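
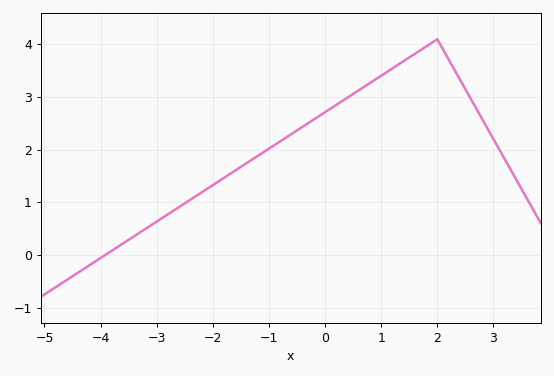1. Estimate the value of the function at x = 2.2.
3.72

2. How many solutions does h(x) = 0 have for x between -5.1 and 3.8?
1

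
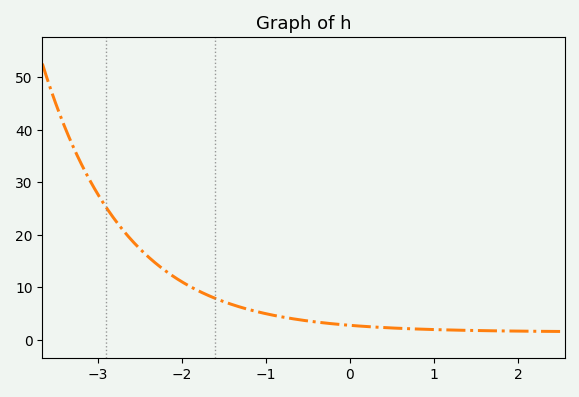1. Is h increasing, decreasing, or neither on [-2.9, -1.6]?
decreasing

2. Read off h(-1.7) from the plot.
9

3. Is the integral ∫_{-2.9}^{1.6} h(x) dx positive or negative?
positive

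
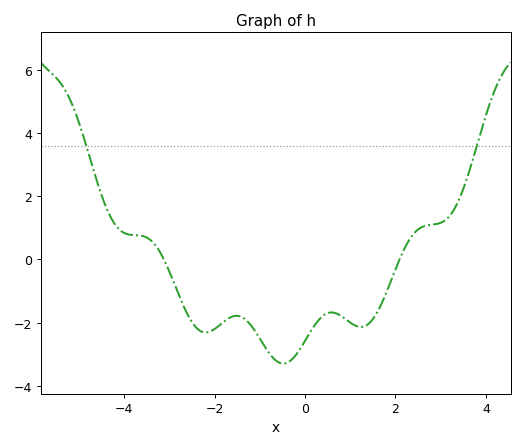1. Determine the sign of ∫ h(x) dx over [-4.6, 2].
negative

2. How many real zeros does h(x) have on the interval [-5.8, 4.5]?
2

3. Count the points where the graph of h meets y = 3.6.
2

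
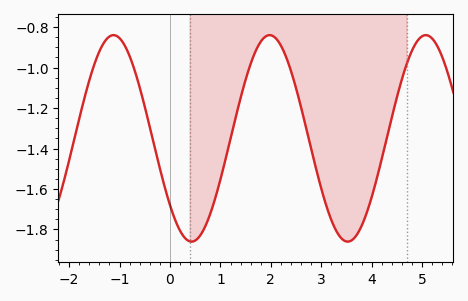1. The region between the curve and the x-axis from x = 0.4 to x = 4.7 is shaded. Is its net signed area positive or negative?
negative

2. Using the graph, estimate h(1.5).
-1.06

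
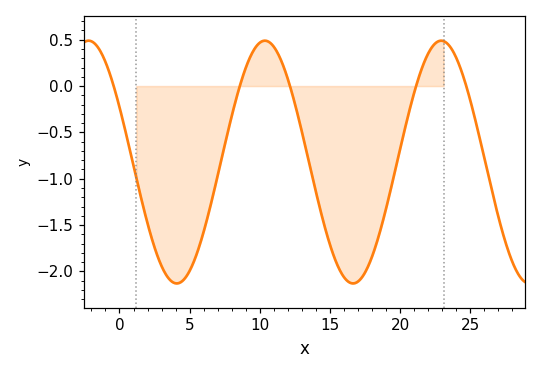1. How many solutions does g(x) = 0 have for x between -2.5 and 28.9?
5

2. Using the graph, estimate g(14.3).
-1.33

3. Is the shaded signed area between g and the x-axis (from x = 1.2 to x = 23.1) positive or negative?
negative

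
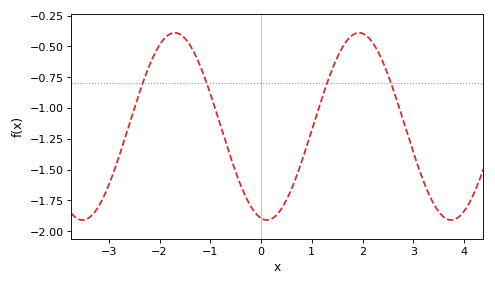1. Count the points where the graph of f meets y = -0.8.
4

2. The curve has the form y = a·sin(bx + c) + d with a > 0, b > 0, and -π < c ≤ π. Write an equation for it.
y = 0.76sin(1.7x - 1.8) - 1.15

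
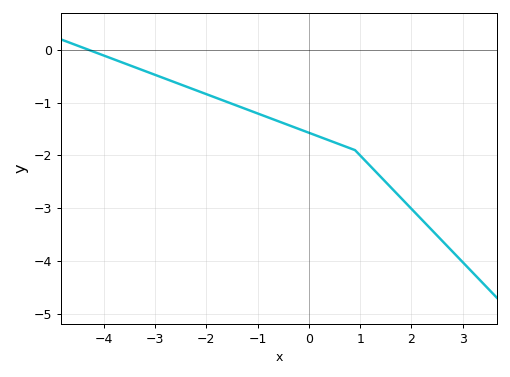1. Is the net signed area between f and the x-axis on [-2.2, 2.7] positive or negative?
negative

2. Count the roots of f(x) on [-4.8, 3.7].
1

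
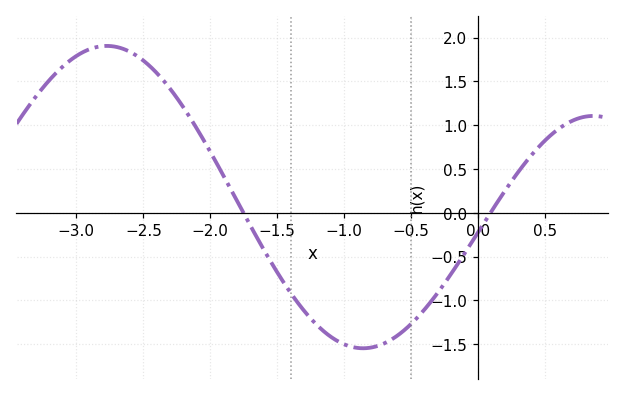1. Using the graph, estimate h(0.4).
0.65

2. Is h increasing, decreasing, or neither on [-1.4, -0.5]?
neither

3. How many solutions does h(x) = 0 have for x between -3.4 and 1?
2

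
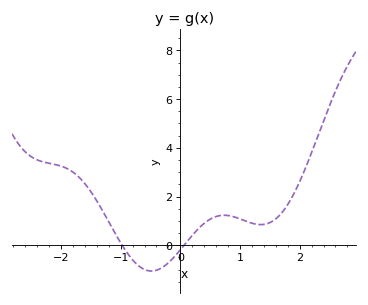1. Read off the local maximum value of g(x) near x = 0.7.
1.23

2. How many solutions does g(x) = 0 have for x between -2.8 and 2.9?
2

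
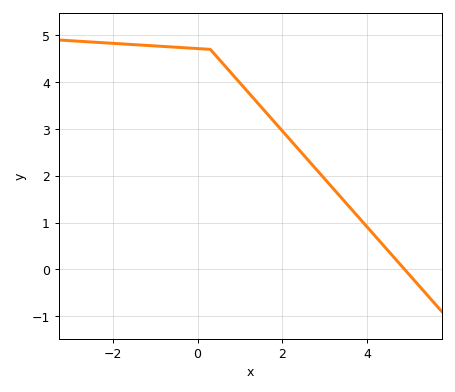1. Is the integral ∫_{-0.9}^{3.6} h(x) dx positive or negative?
positive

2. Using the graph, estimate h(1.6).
3.37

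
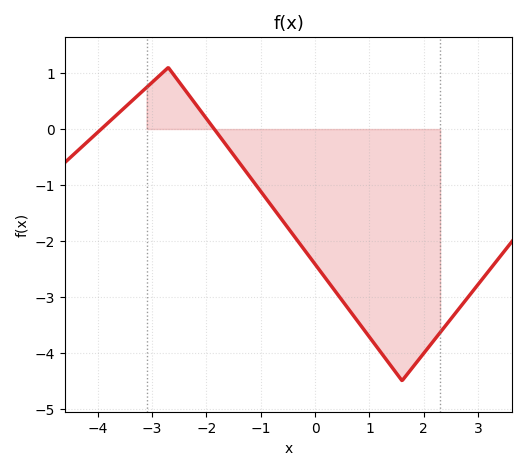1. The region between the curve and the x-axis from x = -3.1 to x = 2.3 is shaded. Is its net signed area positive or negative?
negative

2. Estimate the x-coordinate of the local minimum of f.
1.6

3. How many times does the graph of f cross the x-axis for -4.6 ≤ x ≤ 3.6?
2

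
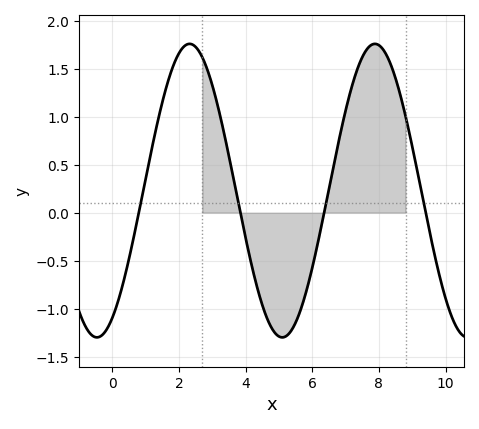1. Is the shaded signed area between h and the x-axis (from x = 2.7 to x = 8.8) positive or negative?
positive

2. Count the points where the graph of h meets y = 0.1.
4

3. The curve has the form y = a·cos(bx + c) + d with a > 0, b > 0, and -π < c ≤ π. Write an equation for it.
y = 1.53cos(1.13x - 2.62) + 0.23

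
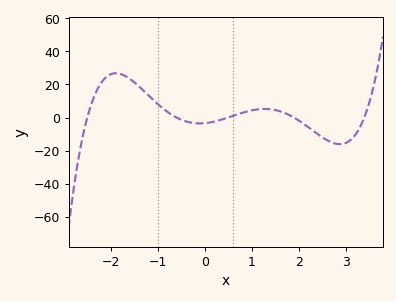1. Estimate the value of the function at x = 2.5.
-11.9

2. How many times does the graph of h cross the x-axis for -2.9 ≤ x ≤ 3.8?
5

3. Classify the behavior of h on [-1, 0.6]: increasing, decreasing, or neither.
neither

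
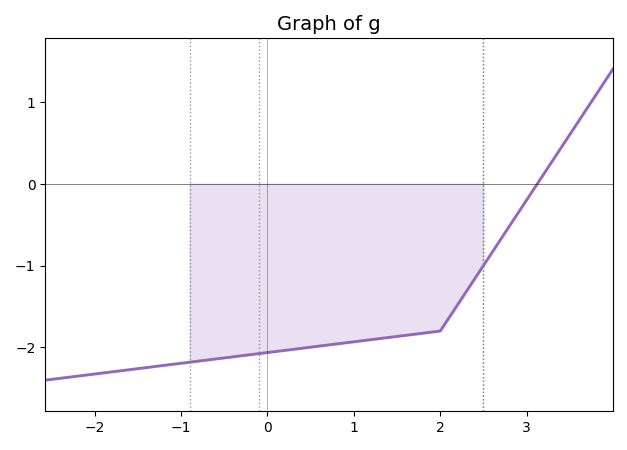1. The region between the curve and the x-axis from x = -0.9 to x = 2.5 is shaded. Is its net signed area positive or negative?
negative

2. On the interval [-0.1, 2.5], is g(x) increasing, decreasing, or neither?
increasing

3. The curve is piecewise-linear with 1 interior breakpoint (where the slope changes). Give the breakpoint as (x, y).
(2, -1.8)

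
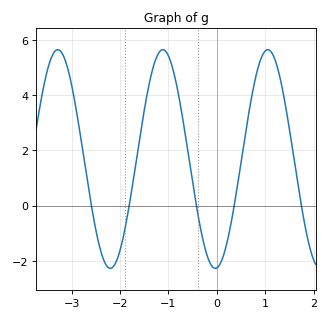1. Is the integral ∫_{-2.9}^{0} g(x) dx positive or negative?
positive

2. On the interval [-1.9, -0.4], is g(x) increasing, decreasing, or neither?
neither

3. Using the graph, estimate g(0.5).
1.61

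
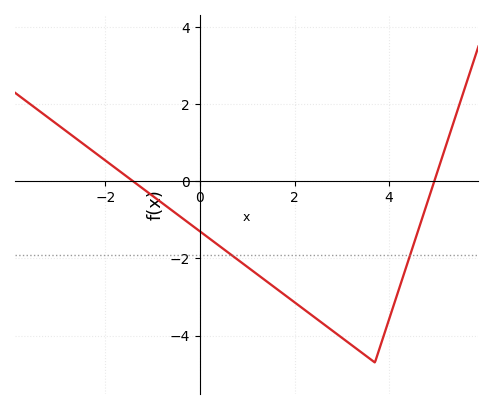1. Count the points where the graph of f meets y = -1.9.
2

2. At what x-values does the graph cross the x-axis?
-1.4, 5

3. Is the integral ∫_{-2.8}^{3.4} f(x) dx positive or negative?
negative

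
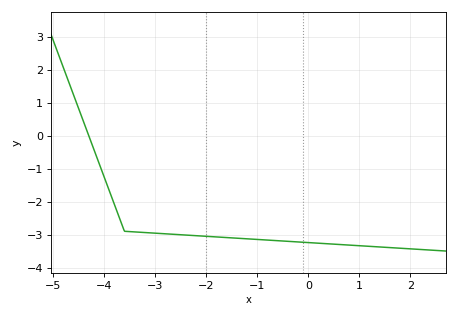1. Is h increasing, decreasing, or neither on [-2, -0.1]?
decreasing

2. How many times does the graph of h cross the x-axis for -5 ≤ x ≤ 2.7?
1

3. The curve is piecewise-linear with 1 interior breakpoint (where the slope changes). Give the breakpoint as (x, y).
(-3.6, -2.9)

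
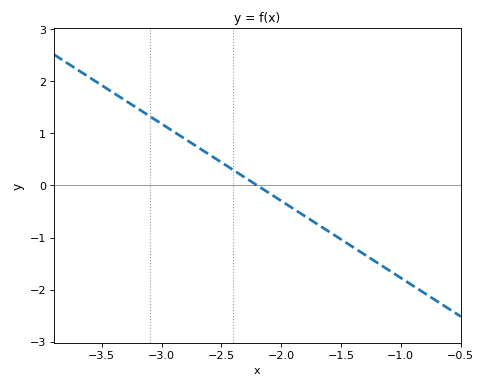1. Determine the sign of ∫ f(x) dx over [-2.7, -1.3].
negative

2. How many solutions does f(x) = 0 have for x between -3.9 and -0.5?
1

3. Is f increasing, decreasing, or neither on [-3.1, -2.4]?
decreasing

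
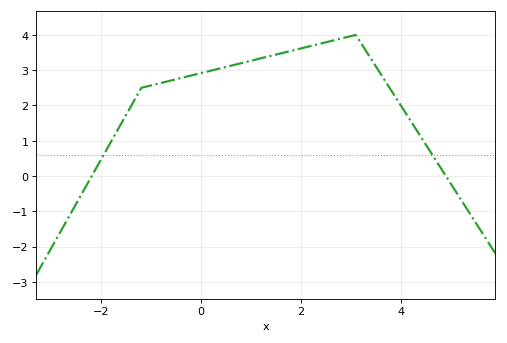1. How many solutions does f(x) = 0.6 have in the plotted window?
2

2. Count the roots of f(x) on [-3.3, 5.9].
2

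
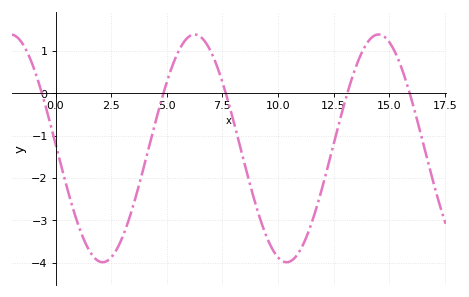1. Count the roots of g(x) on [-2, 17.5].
5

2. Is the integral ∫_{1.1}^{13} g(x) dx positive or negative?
negative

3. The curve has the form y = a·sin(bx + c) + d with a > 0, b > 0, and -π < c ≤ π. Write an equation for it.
y = 2.69sin(0.76x + 3.1) - 1.3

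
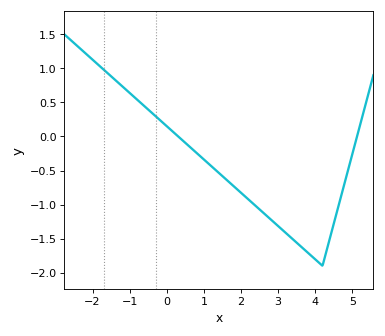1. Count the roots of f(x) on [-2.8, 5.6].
2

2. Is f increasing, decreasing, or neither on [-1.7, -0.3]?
decreasing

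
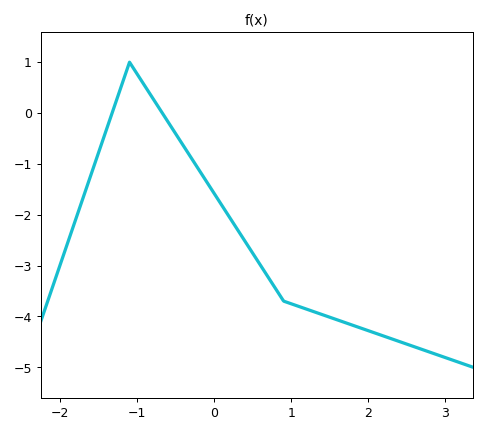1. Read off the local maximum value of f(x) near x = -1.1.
1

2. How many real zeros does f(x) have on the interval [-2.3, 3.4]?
2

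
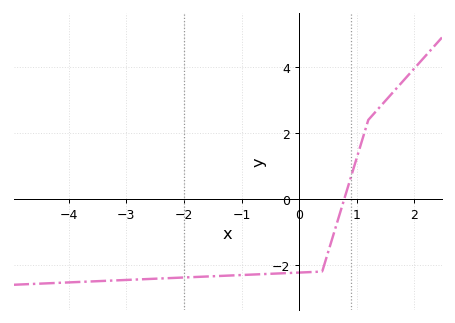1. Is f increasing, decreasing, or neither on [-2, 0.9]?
increasing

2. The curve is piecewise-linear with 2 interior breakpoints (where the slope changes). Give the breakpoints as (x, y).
(0.4, -2.2); (1.2, 2.4)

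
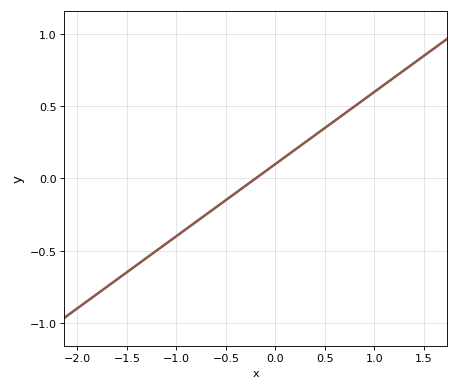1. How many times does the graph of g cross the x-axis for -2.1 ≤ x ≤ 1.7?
1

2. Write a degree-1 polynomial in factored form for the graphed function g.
y = 0.5(x + 0.2)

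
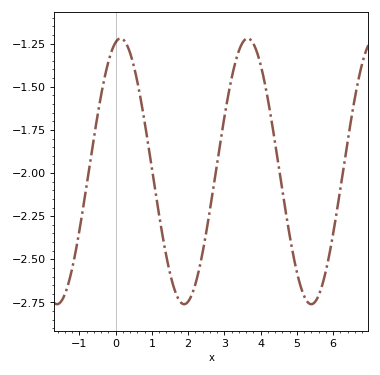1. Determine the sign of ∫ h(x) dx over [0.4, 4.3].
negative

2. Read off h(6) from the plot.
-2.36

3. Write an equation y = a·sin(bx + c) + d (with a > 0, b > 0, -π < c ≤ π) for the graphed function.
y = 0.77sin(1.79x + 1.33) - 1.99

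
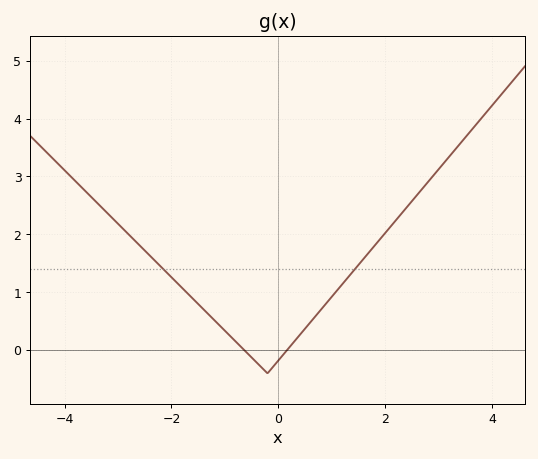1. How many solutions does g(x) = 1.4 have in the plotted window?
2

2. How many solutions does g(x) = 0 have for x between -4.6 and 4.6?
2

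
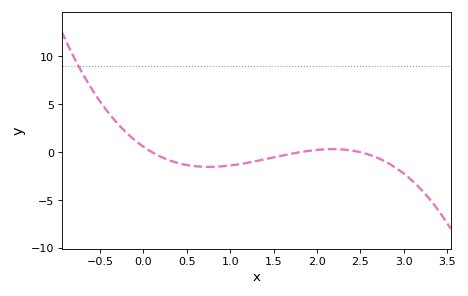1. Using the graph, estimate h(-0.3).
3.01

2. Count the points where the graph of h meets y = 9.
1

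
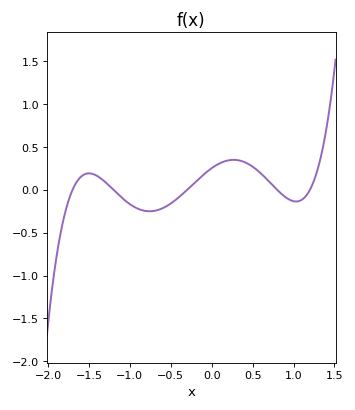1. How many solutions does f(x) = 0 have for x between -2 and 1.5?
5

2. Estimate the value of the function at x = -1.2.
0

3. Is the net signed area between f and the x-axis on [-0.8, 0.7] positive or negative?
positive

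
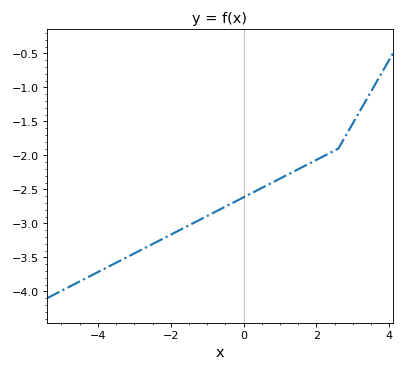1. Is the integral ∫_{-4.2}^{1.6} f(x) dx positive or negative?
negative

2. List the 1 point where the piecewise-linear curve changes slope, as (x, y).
(2.6, -1.9)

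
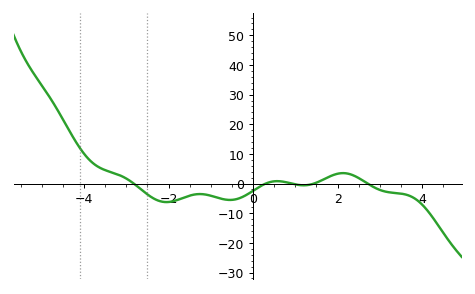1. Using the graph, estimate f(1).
0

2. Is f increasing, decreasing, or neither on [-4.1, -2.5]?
decreasing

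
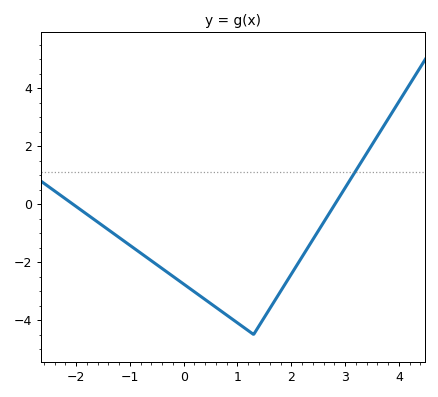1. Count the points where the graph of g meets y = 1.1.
1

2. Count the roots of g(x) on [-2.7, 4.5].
2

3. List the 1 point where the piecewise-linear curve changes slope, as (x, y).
(1.3, -4.5)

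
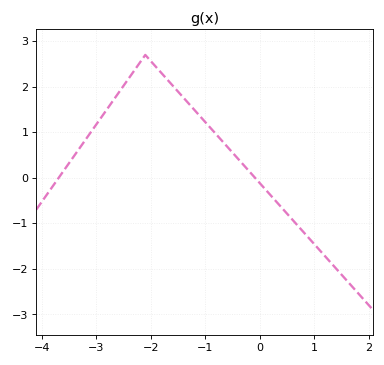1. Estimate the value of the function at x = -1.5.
1.9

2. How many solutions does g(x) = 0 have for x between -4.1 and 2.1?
2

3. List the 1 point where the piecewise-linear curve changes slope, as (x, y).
(-2.1, 2.7)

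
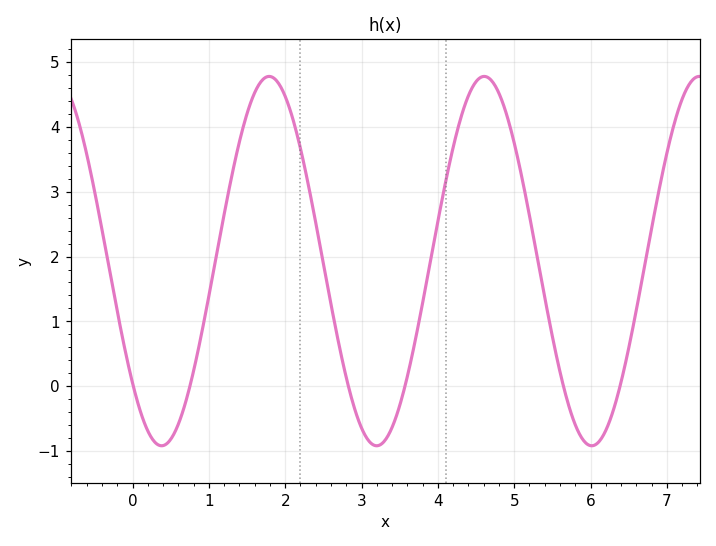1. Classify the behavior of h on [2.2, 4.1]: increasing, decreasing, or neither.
neither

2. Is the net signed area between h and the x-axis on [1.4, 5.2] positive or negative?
positive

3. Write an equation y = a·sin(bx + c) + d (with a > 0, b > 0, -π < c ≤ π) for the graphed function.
y = 2.85sin(2.2x - 2.4) + 1.93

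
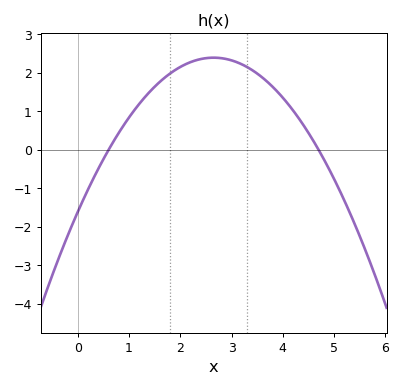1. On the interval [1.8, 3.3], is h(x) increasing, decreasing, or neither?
neither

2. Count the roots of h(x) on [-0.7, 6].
2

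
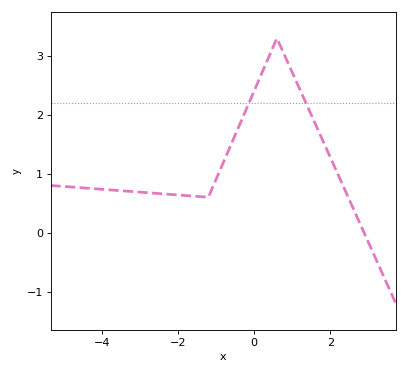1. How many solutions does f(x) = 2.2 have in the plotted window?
2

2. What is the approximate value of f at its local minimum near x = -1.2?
0.6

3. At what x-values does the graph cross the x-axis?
2.89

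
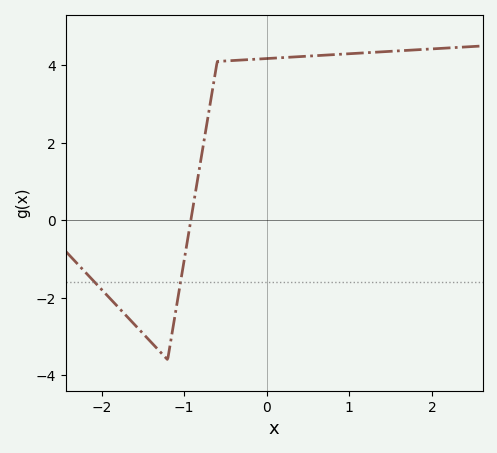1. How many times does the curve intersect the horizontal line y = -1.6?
2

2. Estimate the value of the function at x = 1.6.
4.37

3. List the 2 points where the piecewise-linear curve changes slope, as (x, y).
(-1.2, -3.6); (-0.6, 4.1)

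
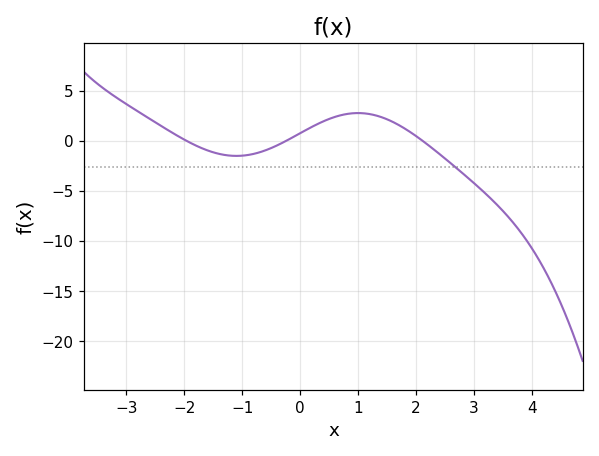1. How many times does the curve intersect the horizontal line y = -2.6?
1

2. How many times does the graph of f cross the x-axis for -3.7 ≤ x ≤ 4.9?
3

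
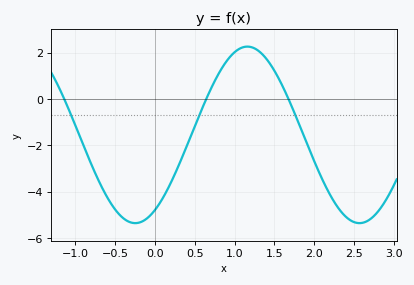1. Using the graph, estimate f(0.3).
-2.8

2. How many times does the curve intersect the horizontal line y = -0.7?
3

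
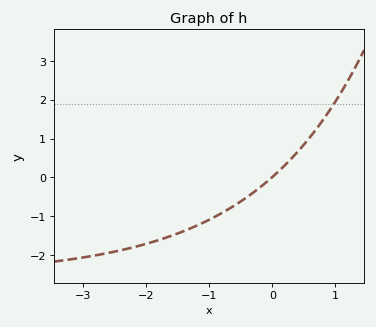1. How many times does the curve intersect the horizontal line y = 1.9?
1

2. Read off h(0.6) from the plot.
1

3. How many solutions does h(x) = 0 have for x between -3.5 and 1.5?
1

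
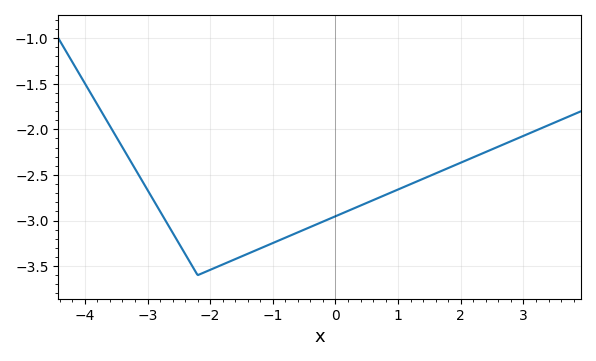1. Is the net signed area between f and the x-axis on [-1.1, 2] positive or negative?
negative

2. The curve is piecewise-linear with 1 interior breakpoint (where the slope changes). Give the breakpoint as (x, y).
(-2.2, -3.6)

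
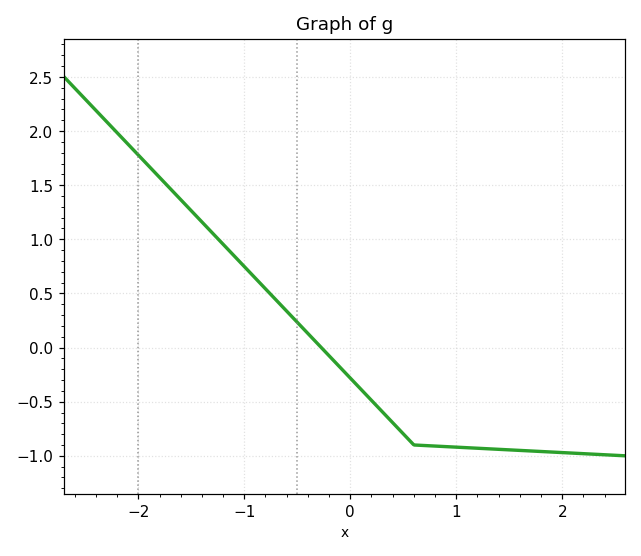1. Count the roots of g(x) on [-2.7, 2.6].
1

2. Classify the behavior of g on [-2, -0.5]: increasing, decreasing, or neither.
decreasing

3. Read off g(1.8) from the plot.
-0.96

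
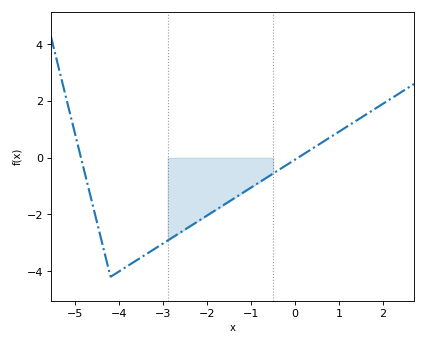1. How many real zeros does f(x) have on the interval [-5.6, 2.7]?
2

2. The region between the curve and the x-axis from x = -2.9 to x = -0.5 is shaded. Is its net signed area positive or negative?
negative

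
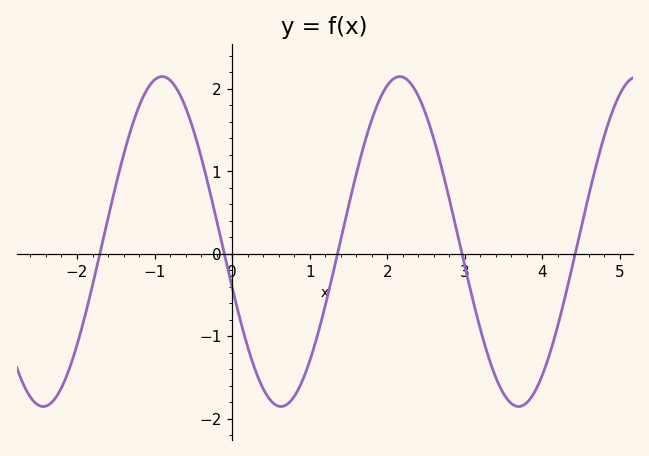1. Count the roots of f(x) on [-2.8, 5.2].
5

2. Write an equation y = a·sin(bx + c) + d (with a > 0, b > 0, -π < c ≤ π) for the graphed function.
y = 2sin(2.05x - 2.86) + 0.15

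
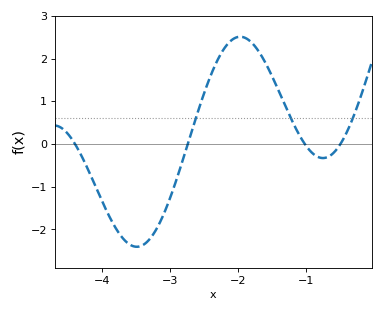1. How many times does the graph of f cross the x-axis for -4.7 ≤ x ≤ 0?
4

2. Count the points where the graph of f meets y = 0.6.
3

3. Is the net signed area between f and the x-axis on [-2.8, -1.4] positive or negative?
positive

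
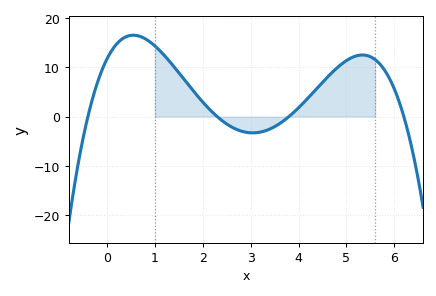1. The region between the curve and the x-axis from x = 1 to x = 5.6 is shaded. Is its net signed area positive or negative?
positive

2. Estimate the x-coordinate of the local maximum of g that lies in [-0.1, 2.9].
0.5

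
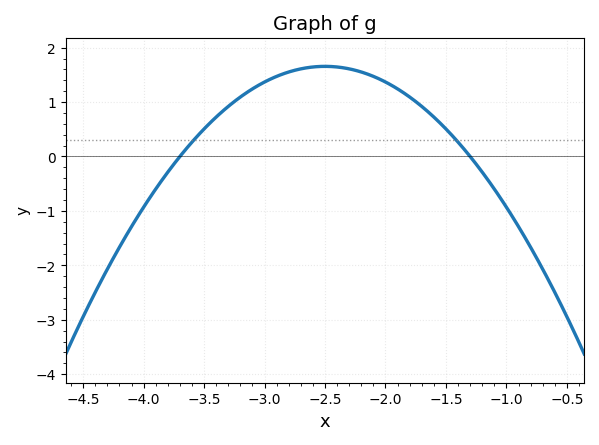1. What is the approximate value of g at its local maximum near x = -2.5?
1.7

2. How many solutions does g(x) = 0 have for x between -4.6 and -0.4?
2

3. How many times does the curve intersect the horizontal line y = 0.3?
2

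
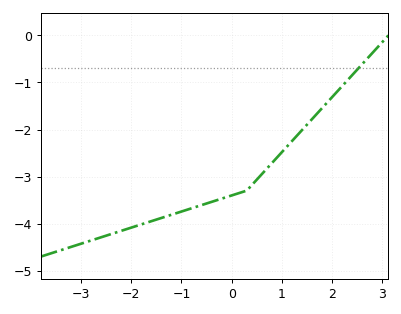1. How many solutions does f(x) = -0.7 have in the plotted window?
1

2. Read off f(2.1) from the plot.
-1.2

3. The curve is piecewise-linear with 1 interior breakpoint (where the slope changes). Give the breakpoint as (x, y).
(0.3, -3.3)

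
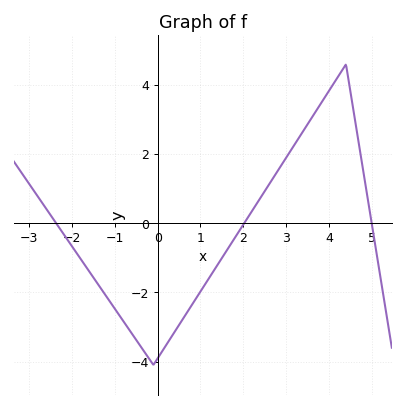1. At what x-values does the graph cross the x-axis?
-2.4, 2, 5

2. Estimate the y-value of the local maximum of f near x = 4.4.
4.6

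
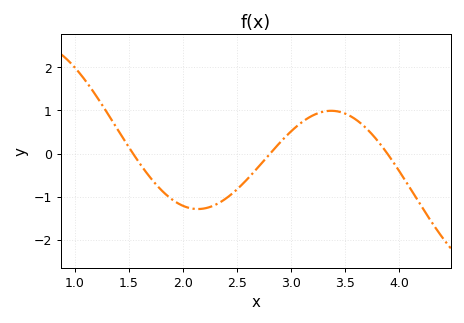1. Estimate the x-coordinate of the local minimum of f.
2.15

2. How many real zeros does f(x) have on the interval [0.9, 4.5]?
3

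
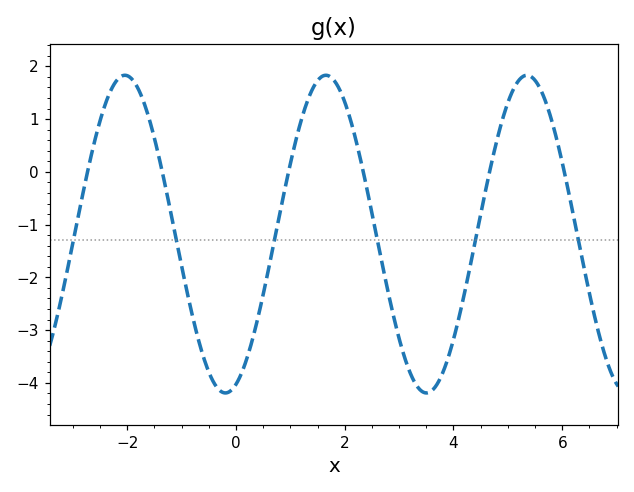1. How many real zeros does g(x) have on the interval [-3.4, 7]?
6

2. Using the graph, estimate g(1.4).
1.55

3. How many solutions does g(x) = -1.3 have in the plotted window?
6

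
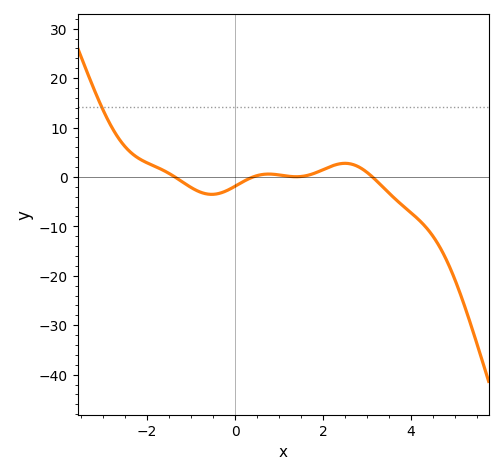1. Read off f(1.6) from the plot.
0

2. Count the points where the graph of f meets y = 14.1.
1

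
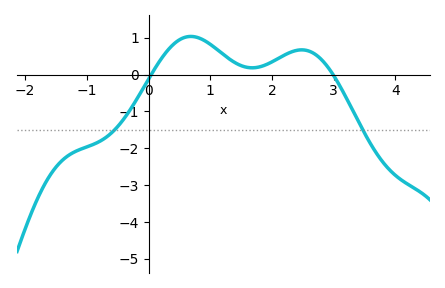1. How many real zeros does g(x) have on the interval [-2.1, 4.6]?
2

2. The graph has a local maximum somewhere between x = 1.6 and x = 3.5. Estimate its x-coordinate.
2.48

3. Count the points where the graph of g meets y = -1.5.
2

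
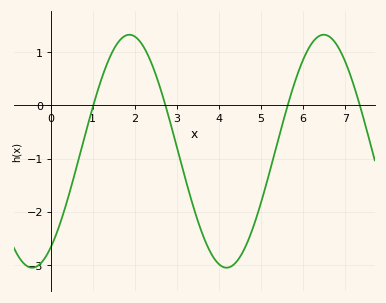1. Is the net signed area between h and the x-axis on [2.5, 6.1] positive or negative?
negative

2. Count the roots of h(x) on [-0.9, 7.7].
4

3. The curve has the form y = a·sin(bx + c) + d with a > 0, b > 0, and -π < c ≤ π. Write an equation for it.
y = 2.19sin(1.4x - 0.97) - 0.86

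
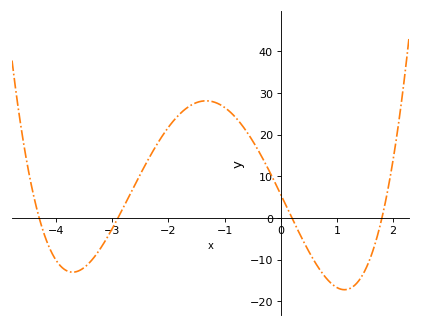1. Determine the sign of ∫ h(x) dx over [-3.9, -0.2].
positive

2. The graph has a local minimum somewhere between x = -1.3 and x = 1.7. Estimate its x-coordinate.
1.1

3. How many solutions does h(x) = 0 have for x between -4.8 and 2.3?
4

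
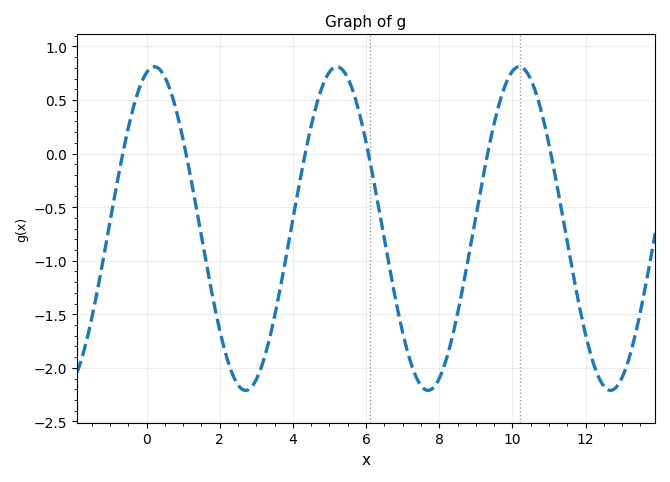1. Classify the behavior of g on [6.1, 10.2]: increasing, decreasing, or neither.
neither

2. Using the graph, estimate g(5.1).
0.8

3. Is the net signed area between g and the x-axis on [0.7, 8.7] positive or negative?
negative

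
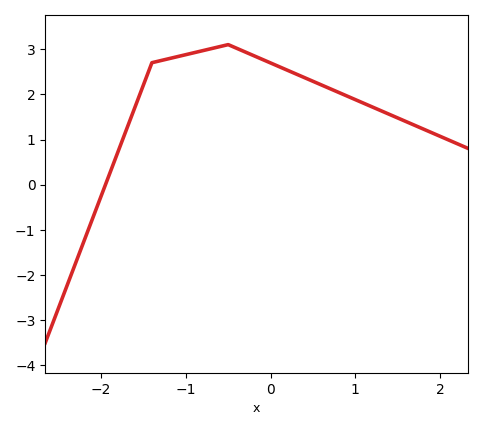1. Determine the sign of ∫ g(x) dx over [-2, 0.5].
positive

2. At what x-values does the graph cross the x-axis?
-1.9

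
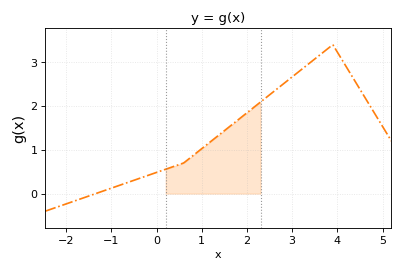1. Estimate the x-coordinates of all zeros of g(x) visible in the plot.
-1.4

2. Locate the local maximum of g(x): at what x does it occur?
3.8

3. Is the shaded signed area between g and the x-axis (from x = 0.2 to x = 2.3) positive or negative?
positive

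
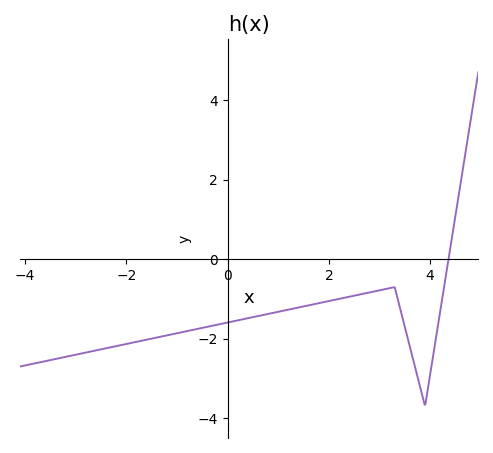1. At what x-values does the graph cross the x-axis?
4.36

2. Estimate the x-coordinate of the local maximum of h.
3.3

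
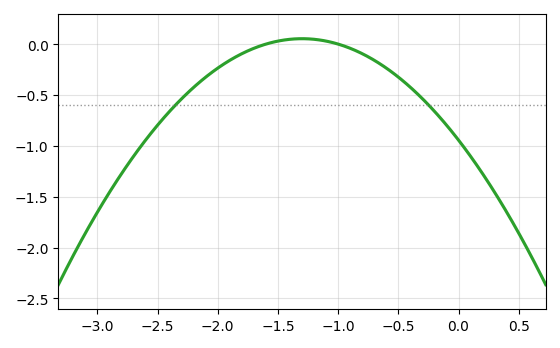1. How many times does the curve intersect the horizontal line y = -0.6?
2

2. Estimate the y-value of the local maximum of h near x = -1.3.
0.05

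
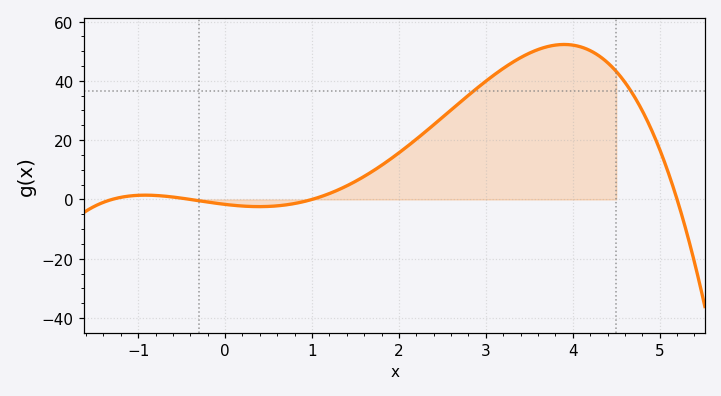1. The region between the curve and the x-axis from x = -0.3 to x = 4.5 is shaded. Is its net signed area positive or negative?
positive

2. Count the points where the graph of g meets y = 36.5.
2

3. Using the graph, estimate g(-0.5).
0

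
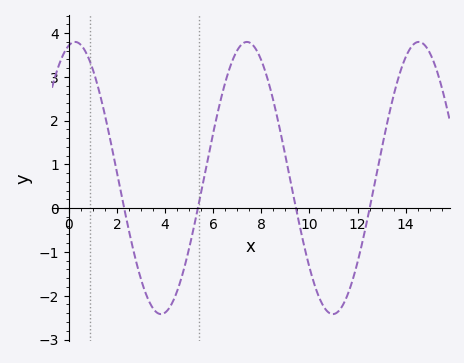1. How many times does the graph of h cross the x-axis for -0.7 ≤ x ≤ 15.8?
4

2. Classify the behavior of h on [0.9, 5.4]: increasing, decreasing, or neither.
neither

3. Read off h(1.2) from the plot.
2.8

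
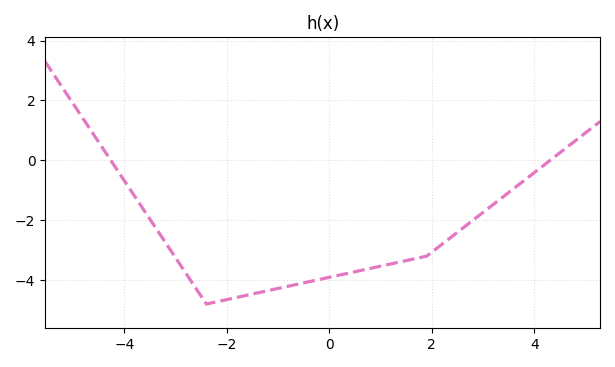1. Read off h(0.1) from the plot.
-3.87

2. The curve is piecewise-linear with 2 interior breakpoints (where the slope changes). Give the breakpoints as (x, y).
(-2.4, -4.8); (1.9, -3.2)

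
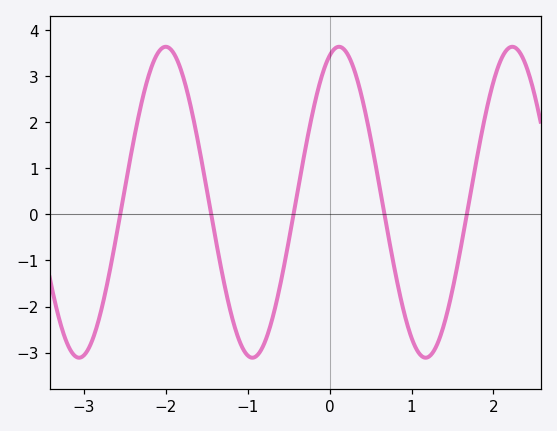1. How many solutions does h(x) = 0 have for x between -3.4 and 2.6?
5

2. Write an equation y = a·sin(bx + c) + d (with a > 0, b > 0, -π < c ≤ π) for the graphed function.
y = 3.37sin(3x + 1.2) + 0.26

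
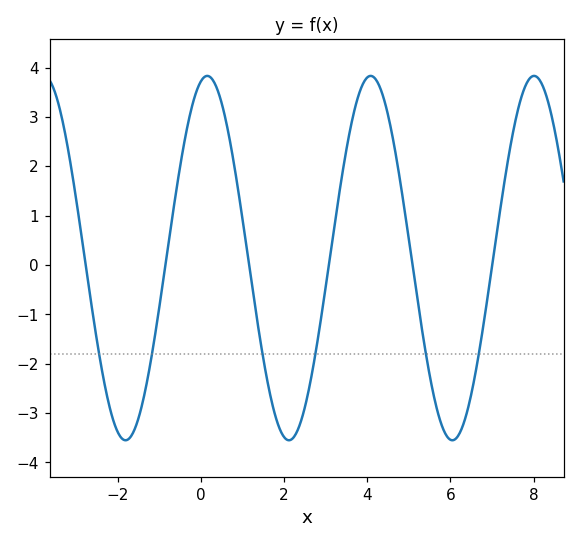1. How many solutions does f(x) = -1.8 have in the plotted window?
6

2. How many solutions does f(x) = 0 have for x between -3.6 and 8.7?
6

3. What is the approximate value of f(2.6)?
-2.5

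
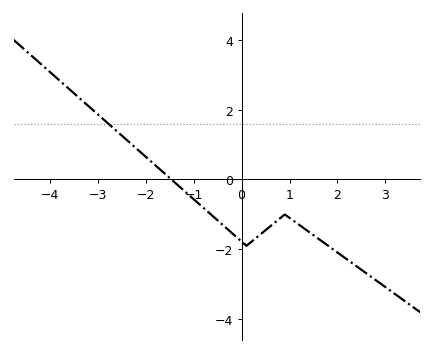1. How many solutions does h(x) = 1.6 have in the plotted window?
1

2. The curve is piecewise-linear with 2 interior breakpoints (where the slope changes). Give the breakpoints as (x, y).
(0.1, -1.9); (0.9, -1)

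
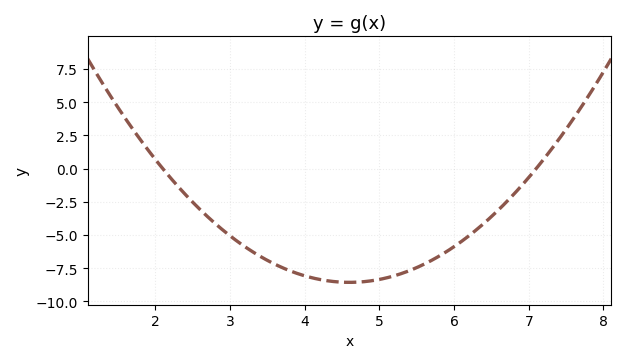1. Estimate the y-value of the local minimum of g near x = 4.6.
-8.6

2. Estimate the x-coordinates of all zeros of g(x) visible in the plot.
2.1, 7.1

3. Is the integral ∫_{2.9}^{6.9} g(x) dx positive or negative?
negative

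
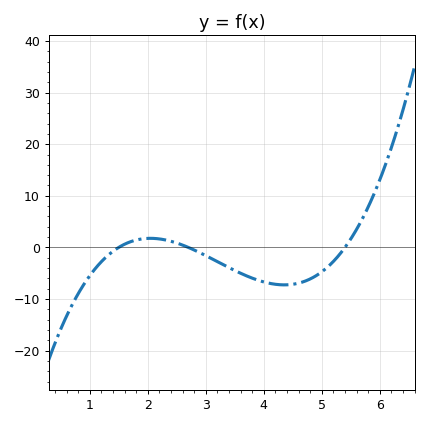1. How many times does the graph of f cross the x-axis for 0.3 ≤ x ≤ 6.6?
3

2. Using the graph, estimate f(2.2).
2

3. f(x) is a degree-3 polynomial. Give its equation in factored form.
y = 1.47(x - 1.5)(x - 2.7)(x - 5.4)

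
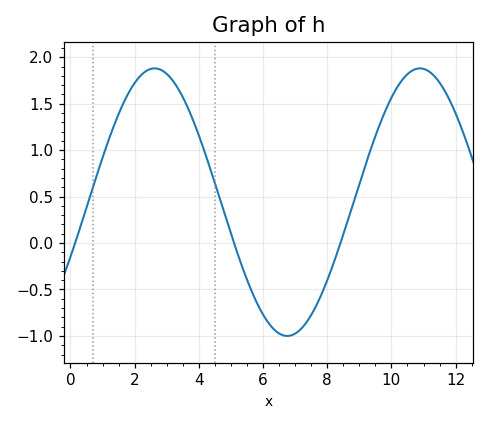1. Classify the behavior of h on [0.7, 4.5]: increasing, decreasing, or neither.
neither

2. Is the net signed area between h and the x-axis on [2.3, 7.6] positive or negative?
positive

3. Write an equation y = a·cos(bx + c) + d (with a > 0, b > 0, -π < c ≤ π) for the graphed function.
y = 1.44cos(0.76x - 2) + 0.44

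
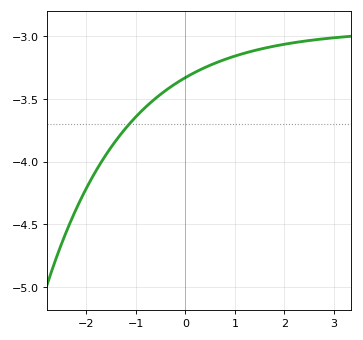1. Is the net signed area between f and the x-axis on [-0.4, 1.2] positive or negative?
negative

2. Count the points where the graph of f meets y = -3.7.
1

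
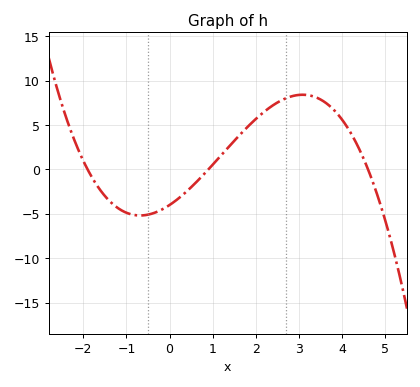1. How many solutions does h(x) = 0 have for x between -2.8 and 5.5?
3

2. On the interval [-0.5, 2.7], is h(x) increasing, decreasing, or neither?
increasing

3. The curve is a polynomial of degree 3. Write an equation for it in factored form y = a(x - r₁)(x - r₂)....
y = -0.51(x + 1.9)(x - 0.9)(x - 4.6)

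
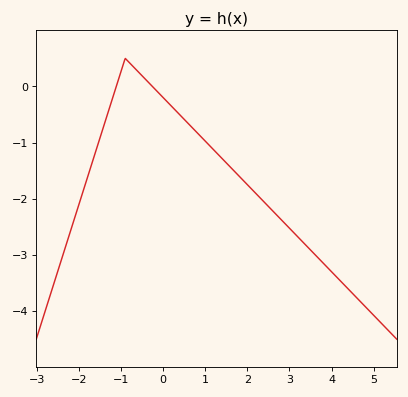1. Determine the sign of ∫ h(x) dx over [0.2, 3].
negative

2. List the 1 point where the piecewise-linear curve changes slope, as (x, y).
(-0.9, 0.5)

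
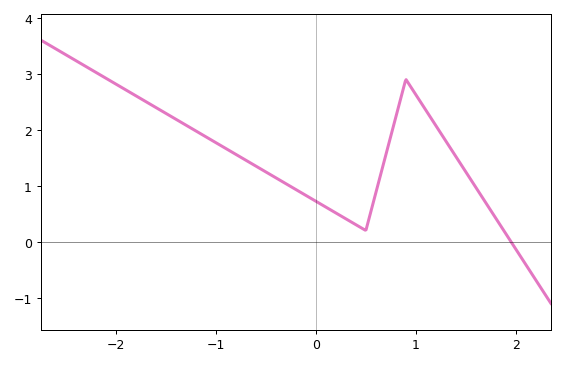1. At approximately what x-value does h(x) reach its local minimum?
0.498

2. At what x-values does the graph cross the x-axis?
1.95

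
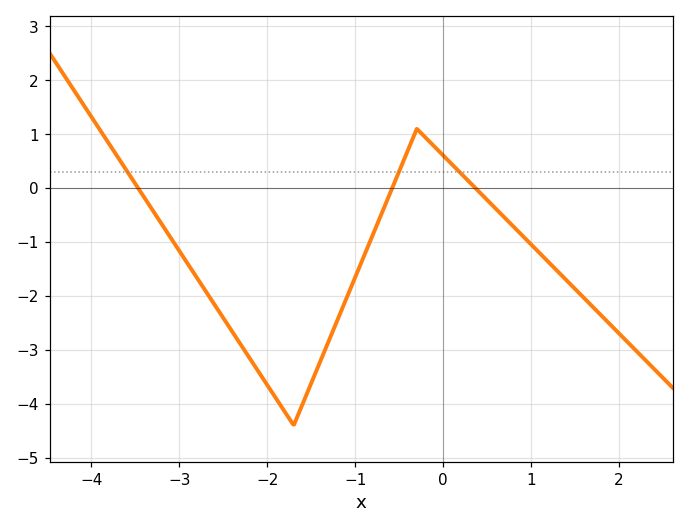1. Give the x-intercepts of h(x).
-3.47, -0.58, 0.367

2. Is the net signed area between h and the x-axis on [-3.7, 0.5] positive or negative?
negative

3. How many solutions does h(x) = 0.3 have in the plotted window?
3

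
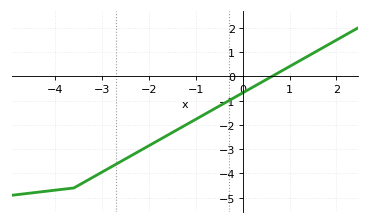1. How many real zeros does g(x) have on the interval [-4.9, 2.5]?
1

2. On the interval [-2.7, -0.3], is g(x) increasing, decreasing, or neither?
increasing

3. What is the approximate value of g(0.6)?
-0.03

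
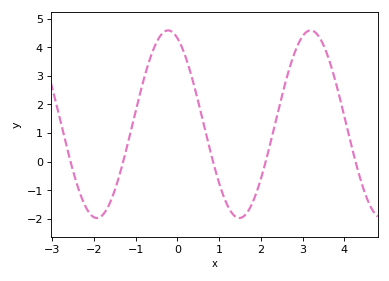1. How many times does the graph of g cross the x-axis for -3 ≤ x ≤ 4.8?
5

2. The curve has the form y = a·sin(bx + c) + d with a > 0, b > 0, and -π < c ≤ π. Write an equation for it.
y = 3.28sin(1.8x + 2) + 1.31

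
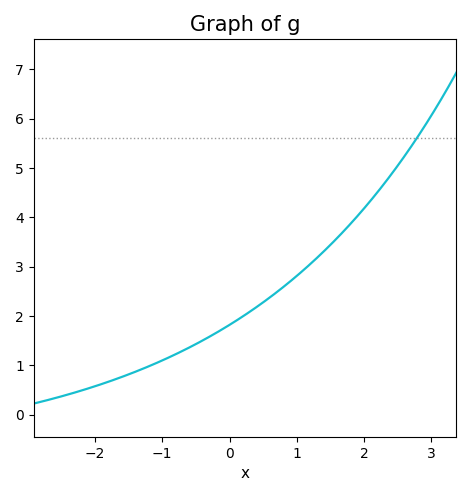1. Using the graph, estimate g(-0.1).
1.7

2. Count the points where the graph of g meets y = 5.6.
1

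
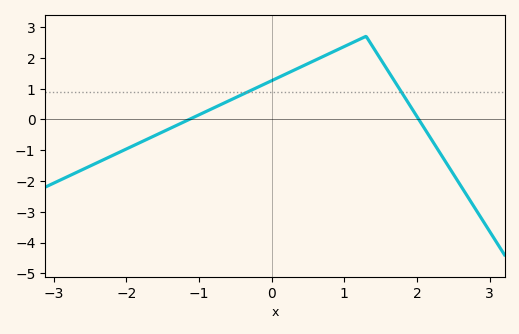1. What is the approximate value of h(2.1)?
-0.283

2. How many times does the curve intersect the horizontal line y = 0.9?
2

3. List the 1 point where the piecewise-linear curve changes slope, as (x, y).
(1.3, 2.7)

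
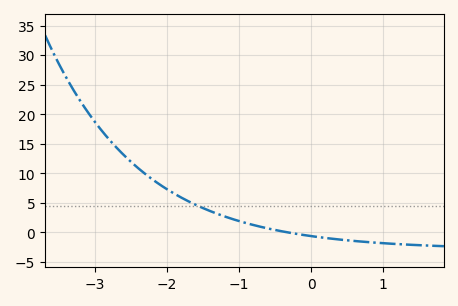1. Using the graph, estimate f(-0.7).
0.944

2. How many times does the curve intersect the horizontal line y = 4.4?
1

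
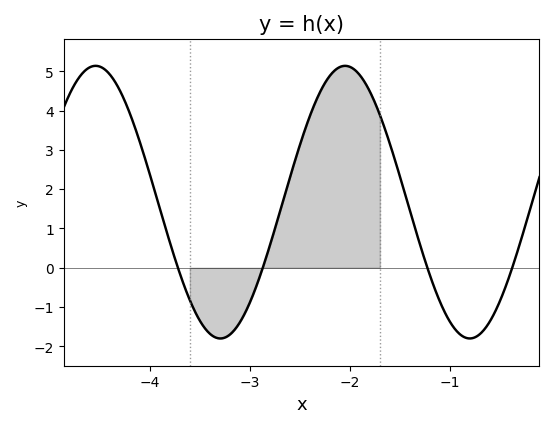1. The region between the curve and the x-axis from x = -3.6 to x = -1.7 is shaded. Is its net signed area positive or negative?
positive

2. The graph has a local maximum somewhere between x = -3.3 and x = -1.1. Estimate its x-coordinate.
-2.05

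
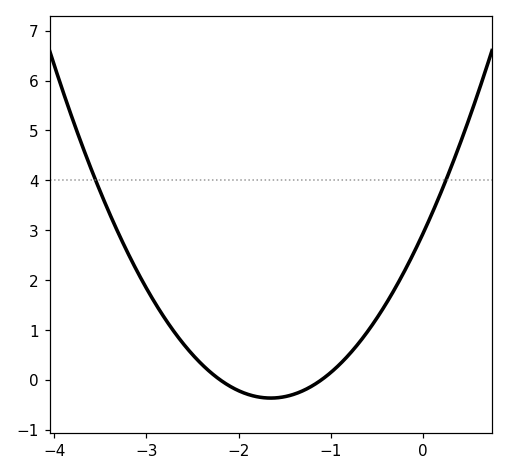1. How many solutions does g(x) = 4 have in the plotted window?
2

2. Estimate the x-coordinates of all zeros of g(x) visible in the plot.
-2.2, -1.1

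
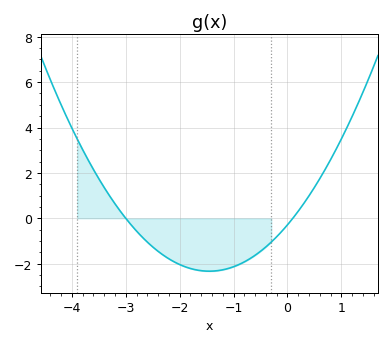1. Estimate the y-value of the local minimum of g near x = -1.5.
-2.33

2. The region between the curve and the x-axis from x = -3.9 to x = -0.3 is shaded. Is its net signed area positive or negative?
negative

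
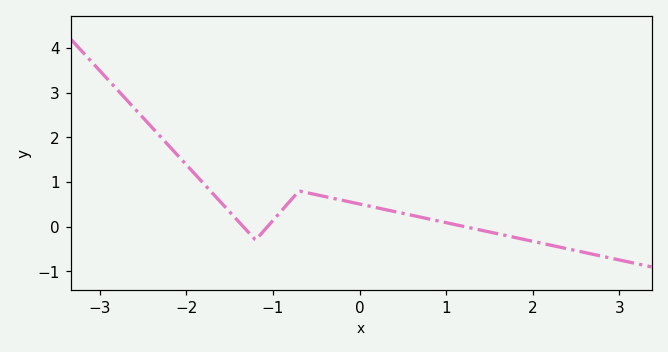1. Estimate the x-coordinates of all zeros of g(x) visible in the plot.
-1.3, -1.1, 1.2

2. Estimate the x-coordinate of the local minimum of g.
-1.2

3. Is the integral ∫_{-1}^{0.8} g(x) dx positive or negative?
positive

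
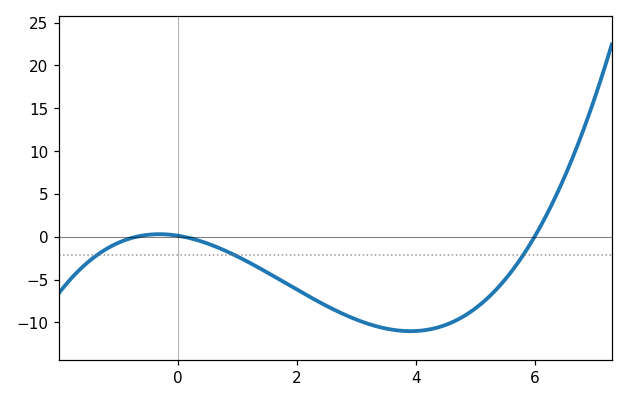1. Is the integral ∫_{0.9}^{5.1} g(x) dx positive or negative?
negative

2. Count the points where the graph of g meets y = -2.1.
3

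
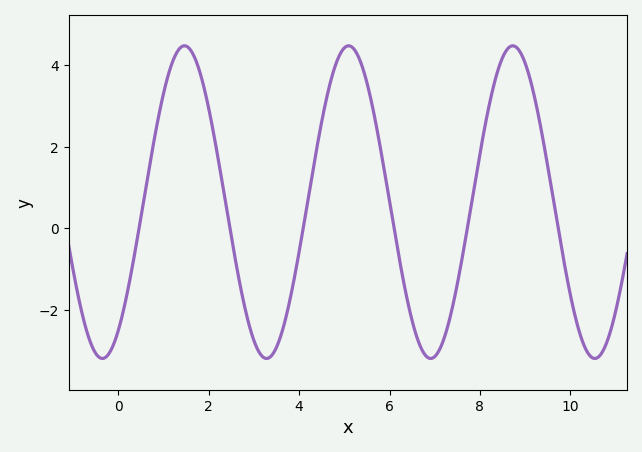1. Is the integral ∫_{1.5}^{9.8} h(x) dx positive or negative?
positive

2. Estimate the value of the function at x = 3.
-2.8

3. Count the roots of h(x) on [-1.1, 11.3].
6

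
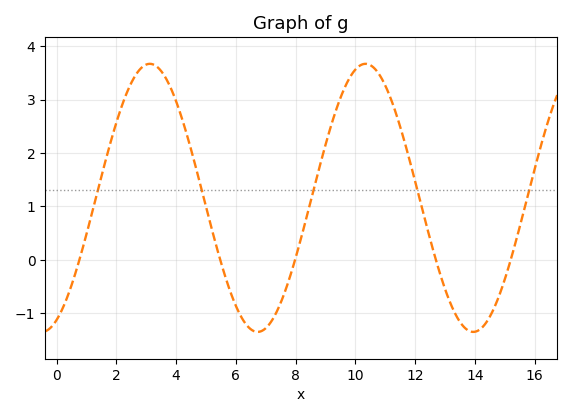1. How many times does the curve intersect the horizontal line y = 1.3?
5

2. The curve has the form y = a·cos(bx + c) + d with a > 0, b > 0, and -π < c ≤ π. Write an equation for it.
y = 2.51cos(0.87x - 2.71) + 1.16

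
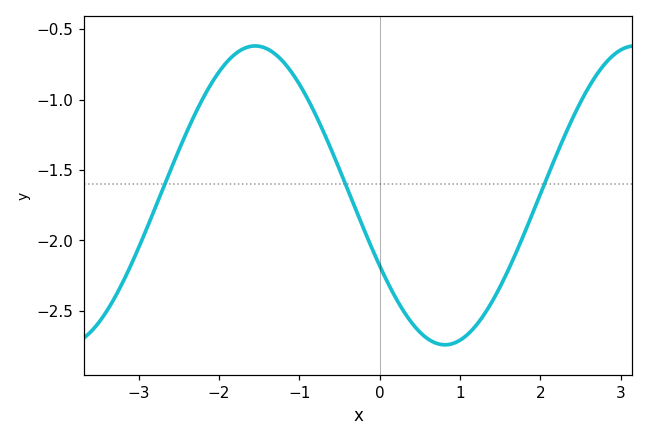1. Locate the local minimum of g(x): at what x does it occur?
0.8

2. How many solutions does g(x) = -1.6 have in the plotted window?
3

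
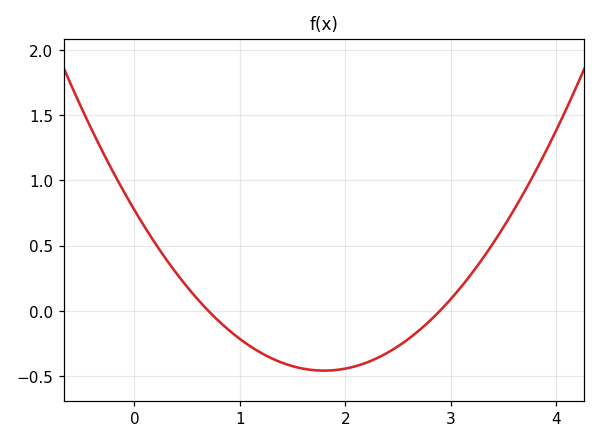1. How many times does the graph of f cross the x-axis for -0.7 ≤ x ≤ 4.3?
2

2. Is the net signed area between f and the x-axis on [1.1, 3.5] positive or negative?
negative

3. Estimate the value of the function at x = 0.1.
0.638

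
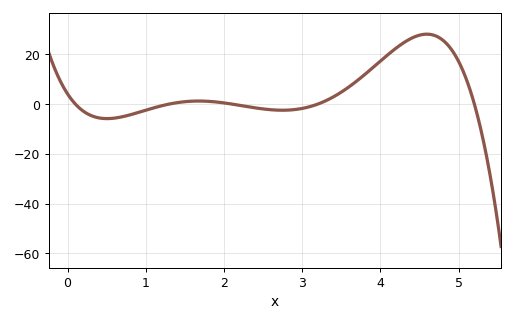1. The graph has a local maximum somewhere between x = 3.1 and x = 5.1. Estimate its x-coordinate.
4.59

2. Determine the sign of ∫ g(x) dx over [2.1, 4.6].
positive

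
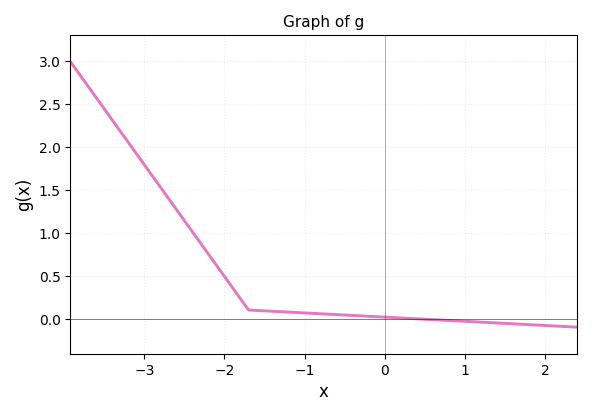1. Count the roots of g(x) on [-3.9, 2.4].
1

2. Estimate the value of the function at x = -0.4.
0.037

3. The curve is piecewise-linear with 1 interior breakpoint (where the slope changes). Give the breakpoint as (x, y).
(-1.7, 0.1)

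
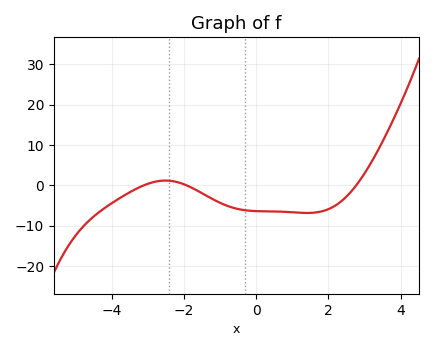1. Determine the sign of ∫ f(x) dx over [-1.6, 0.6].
negative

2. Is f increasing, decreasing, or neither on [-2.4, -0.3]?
decreasing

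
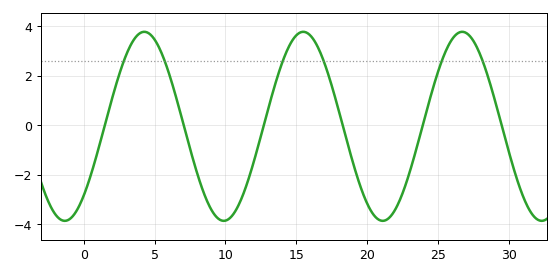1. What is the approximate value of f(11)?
-3.13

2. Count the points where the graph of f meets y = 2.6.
6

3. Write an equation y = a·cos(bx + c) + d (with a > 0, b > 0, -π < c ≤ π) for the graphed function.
y = 3.82cos(0.56x - 2.39) - 0.04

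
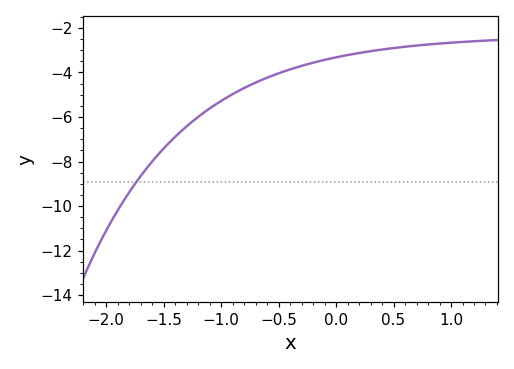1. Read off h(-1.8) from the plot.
-9.4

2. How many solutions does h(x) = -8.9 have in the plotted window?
1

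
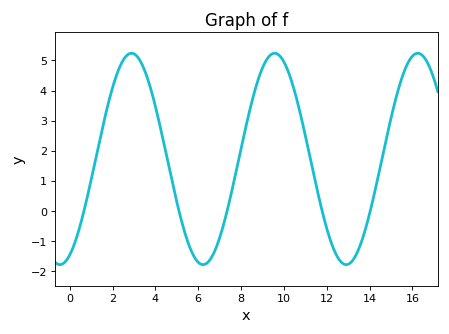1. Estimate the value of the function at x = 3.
5.2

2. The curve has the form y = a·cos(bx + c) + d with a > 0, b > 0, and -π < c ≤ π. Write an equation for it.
y = 3.51cos(0.94x - 2.7) + 1.73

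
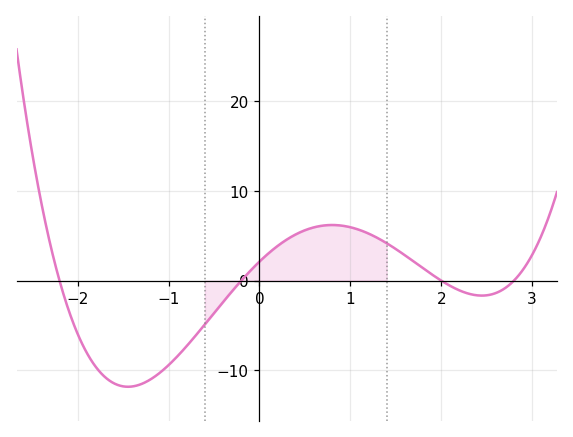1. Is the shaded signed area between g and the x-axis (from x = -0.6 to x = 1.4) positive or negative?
positive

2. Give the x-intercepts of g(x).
-2.2, -0.2, 2, 2.8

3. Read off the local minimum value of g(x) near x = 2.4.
-1.67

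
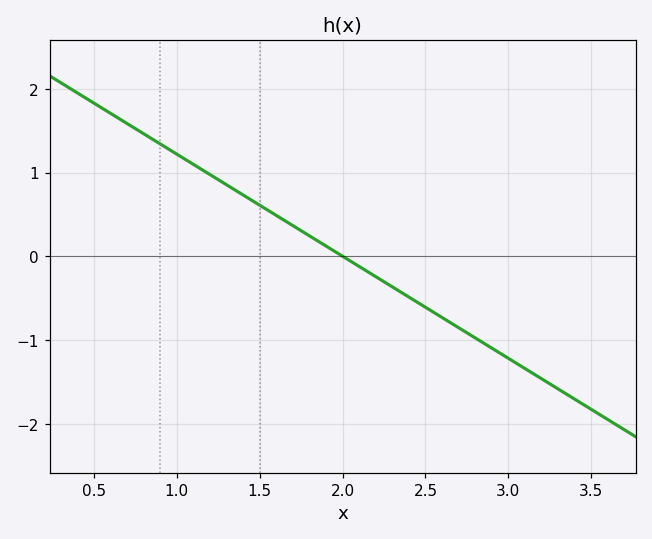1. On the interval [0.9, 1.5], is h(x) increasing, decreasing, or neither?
decreasing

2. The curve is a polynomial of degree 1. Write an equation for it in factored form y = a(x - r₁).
y = -1.22(x - 2)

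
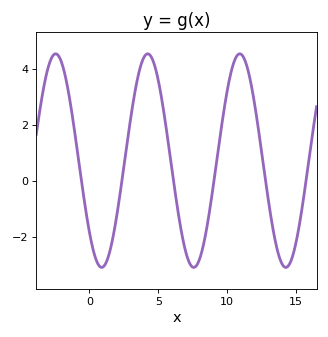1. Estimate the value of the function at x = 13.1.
-1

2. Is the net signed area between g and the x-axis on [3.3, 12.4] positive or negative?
positive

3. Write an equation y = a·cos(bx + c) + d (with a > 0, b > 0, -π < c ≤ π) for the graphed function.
y = 3.81cos(0.94x + 2.3) + 0.72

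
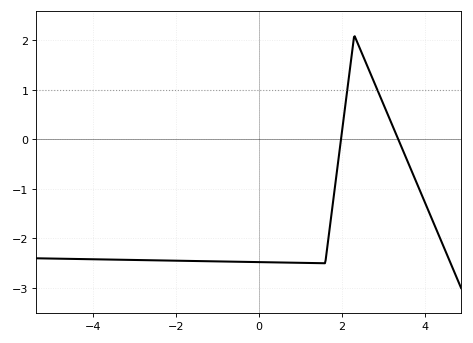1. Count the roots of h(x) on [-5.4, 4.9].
2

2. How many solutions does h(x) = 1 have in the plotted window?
2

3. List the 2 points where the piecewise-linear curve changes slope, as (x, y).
(1.6, -2.5); (2.3, 2.1)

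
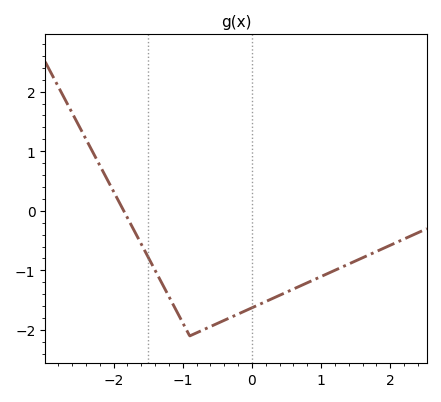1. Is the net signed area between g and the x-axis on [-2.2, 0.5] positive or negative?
negative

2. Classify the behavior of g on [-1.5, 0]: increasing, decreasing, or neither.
neither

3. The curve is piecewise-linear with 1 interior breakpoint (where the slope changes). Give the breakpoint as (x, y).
(-0.9, -2.1)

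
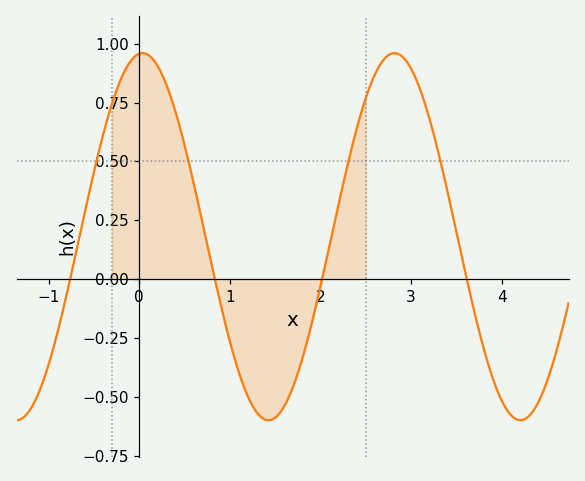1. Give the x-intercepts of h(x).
-0.8, 0.8, 2, 3.6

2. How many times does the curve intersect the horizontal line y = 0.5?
4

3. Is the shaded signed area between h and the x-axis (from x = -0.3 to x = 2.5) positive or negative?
positive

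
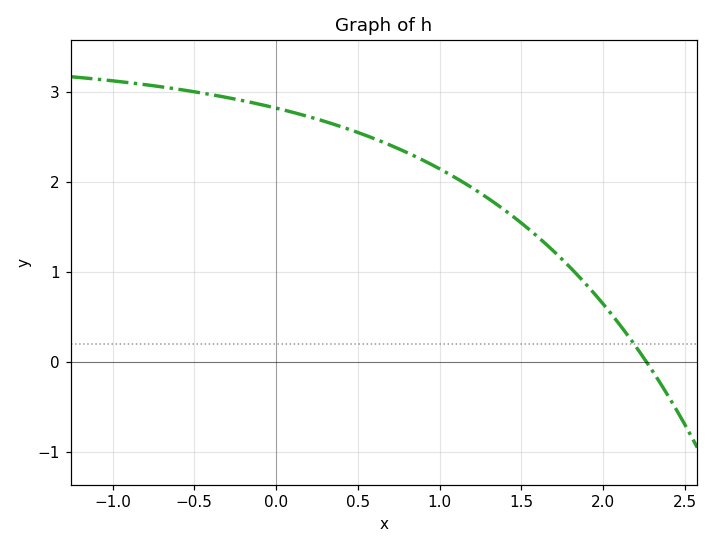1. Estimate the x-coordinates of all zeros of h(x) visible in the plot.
2.27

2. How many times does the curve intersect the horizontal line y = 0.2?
1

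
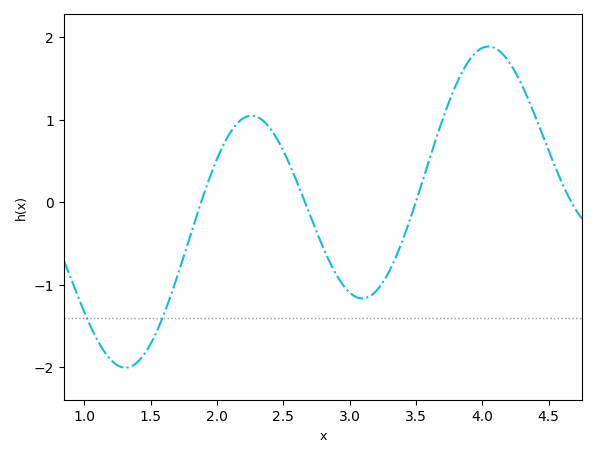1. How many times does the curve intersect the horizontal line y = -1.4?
2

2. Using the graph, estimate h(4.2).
1.7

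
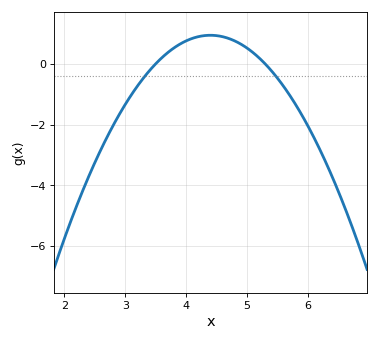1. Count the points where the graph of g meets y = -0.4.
2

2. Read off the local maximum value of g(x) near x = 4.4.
1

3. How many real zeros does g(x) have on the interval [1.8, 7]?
2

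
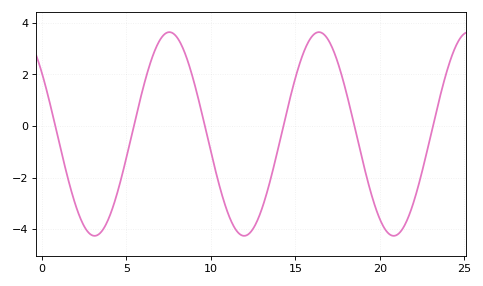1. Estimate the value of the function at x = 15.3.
2.52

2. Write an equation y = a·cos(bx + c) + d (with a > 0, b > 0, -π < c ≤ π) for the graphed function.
y = 3.95cos(0.71x + 0.93) - 0.31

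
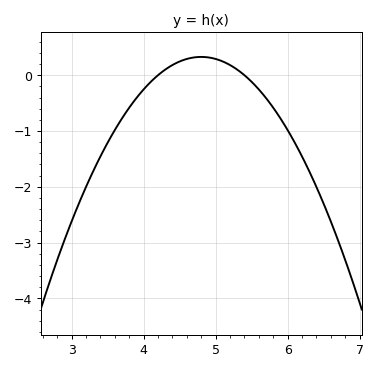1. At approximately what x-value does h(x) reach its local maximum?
4.8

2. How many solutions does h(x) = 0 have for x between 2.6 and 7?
2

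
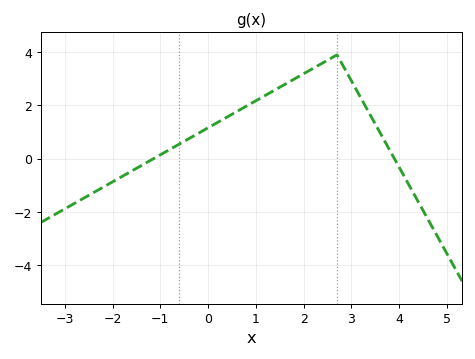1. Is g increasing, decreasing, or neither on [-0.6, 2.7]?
increasing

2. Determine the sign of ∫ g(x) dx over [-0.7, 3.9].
positive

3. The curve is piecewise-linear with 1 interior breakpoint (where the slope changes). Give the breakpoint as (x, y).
(2.7, 3.9)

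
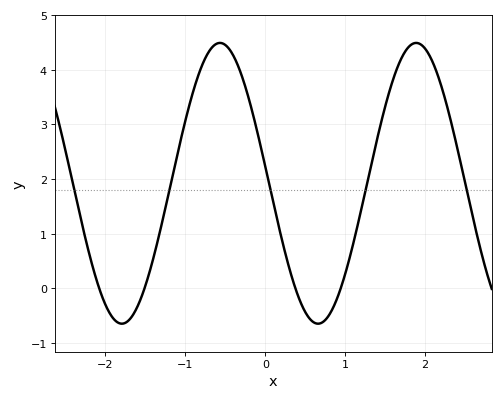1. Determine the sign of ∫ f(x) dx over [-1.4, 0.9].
positive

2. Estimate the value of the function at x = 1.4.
2.73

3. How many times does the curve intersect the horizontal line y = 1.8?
5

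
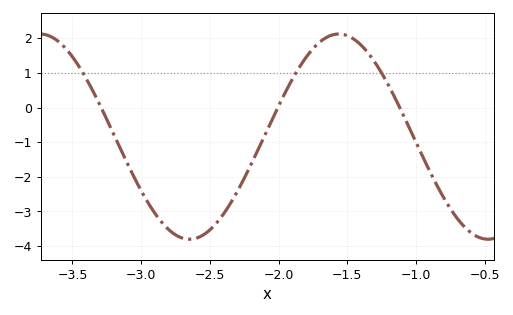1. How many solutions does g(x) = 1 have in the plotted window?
3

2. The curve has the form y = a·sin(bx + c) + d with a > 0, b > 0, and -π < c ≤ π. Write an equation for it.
y = 2.96sin(2.9x - 0.2) - 0.84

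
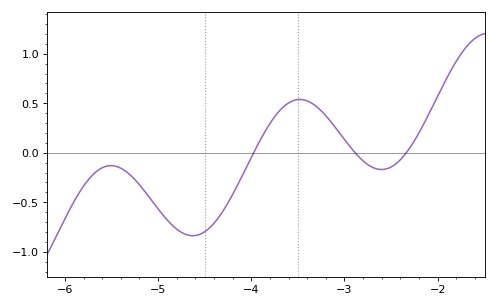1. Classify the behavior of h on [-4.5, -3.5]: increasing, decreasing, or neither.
increasing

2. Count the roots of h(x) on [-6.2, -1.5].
3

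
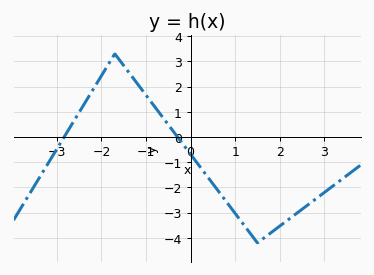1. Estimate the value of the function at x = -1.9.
2.7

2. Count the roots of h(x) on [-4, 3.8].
2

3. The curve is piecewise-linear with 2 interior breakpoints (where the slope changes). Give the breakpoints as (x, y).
(-1.7, 3.3); (1.5, -4.2)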